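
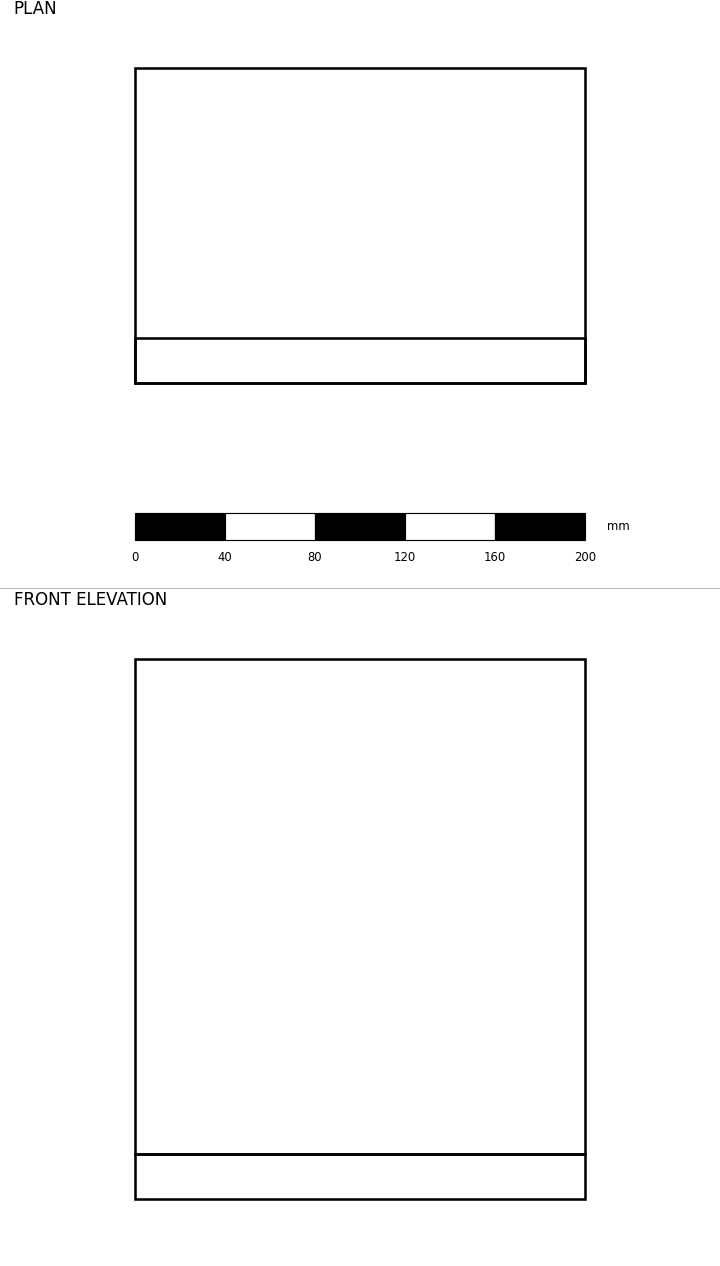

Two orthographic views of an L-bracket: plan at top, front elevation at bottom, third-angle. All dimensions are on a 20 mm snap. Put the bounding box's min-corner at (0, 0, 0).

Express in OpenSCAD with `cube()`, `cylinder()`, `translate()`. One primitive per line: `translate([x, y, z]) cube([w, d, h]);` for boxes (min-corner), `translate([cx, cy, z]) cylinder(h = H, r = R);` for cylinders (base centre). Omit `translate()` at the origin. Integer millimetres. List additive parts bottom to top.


cube([200, 140, 20]);
translate([0, 0, 20]) cube([200, 20, 220]);


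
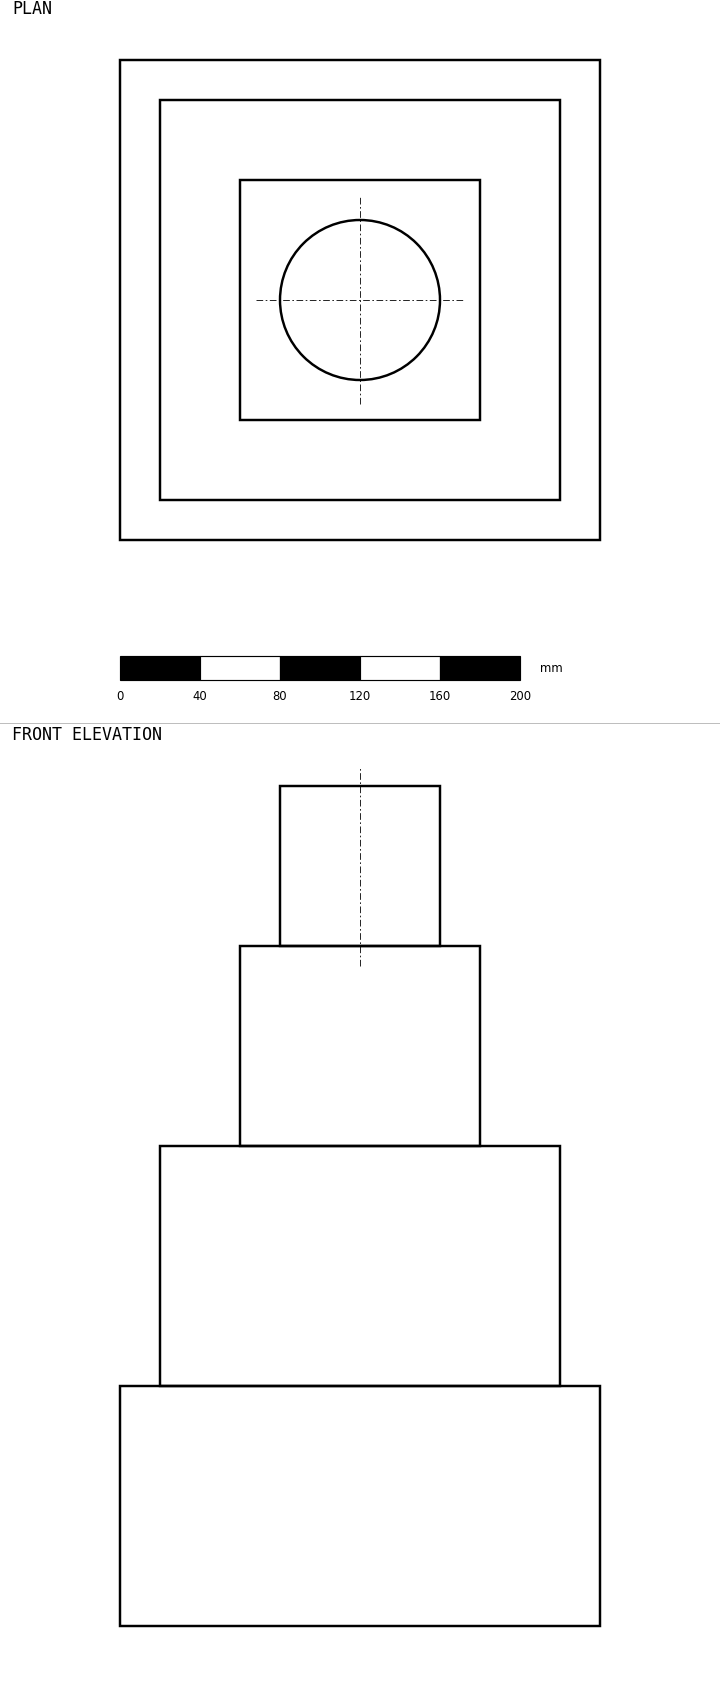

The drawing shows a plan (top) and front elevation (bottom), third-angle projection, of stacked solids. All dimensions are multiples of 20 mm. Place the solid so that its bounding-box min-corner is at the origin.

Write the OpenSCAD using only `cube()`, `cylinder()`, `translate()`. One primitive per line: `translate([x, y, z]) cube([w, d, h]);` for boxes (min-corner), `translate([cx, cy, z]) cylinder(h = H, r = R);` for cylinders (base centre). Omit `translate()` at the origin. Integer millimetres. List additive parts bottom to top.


cube([240, 240, 120]);
translate([20, 20, 120]) cube([200, 200, 120]);
translate([60, 60, 240]) cube([120, 120, 100]);
translate([120, 120, 340]) cylinder(h = 80, r = 40);


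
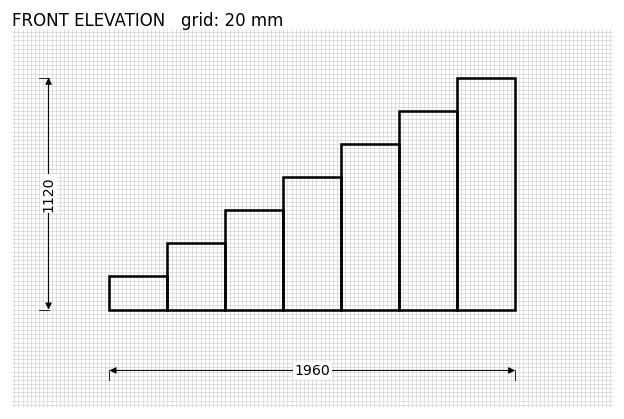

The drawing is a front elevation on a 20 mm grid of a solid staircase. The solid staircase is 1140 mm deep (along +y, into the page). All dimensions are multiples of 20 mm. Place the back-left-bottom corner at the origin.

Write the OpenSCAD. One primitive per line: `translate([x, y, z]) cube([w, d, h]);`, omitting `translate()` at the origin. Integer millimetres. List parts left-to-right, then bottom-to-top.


cube([280, 1140, 160]);
translate([280, 0, 0]) cube([280, 1140, 320]);
translate([560, 0, 0]) cube([280, 1140, 480]);
translate([840, 0, 0]) cube([280, 1140, 640]);
translate([1120, 0, 0]) cube([280, 1140, 800]);
translate([1400, 0, 0]) cube([280, 1140, 960]);
translate([1680, 0, 0]) cube([280, 1140, 1120]);


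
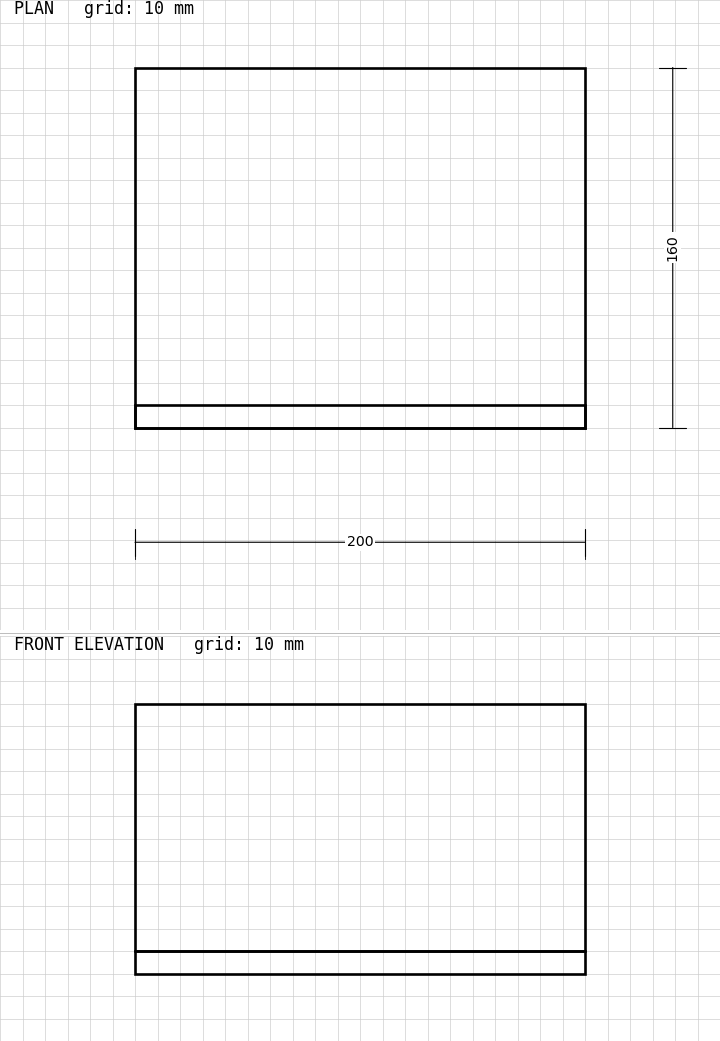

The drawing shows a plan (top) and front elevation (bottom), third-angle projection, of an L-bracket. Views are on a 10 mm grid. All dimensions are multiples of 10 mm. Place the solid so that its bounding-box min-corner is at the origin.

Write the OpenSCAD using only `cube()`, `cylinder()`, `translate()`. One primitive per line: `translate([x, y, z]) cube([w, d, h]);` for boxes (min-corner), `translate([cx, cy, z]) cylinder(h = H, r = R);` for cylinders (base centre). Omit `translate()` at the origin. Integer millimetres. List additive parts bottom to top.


cube([200, 160, 10]);
translate([0, 0, 10]) cube([200, 10, 110]);


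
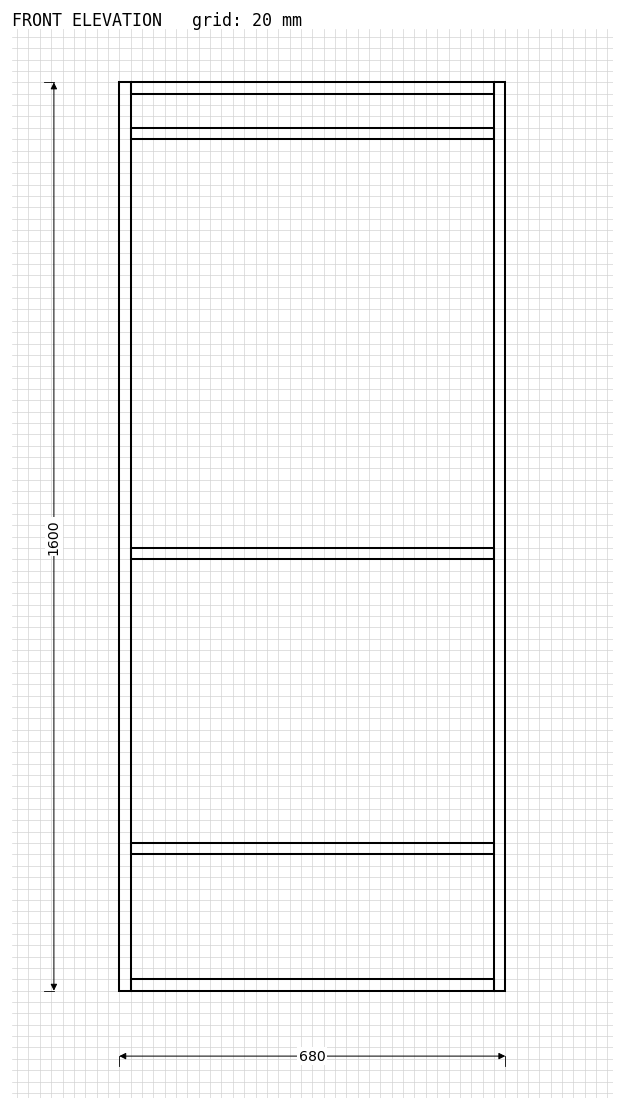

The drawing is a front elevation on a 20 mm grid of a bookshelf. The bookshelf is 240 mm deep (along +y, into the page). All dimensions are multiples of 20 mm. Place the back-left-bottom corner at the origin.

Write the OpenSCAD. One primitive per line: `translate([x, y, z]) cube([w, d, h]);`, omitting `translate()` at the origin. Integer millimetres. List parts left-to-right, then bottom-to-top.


cube([20, 240, 1600]);
translate([20, 0, 0]) cube([640, 240, 20]);
translate([20, 0, 240]) cube([640, 240, 20]);
translate([20, 0, 760]) cube([640, 240, 20]);
translate([20, 0, 1500]) cube([640, 240, 20]);
translate([20, 0, 1580]) cube([640, 240, 20]);
translate([660, 0, 0]) cube([20, 240, 1600]);


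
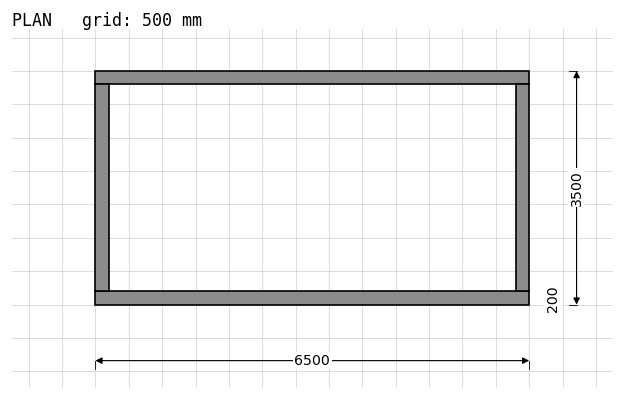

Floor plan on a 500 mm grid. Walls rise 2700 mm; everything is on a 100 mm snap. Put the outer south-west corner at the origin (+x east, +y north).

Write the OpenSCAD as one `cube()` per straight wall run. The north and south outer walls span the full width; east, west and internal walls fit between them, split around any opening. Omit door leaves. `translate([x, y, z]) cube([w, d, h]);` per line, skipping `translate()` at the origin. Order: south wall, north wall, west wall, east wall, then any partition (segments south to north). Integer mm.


cube([6500, 200, 2700]);
translate([0, 3300, 0]) cube([6500, 200, 2700]);
translate([0, 200, 0]) cube([200, 3100, 2700]);
translate([6300, 200, 0]) cube([200, 3100, 2700]);


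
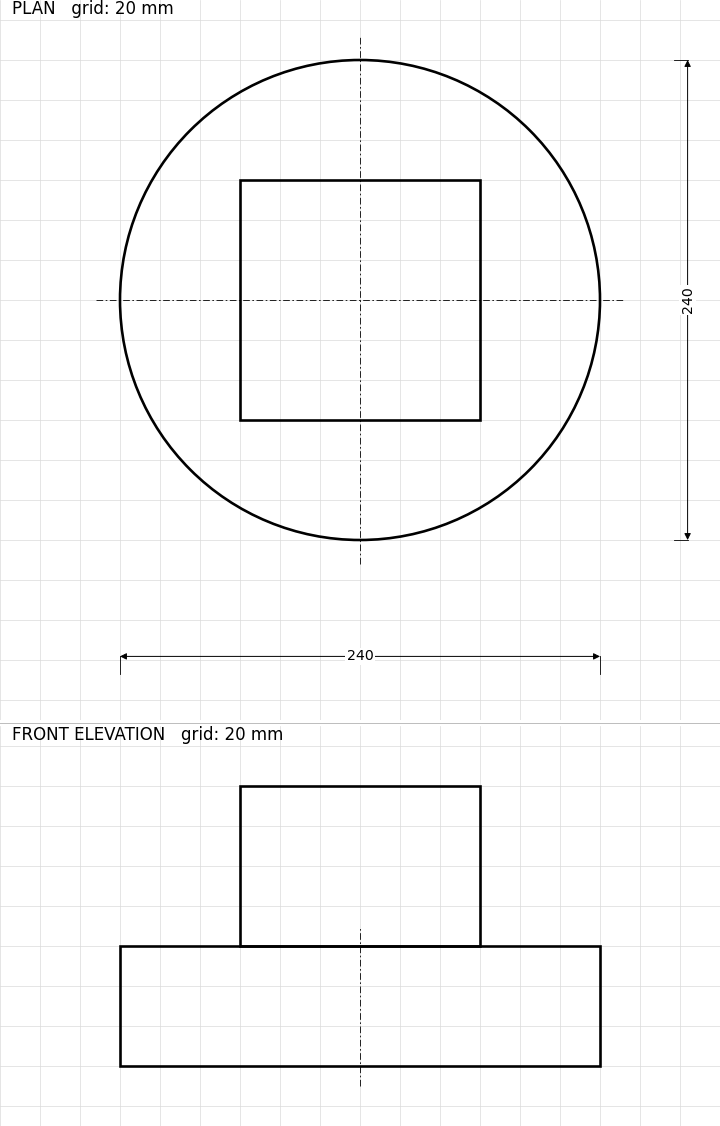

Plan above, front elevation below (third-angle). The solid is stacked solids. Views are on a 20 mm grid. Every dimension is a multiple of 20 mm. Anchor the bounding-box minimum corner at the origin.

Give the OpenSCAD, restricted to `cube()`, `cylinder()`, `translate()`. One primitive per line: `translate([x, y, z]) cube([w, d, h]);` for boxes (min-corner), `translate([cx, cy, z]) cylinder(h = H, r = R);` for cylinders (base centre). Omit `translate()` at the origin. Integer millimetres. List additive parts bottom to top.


translate([120, 120, 0]) cylinder(h = 60, r = 120);
translate([60, 60, 60]) cube([120, 120, 80]);


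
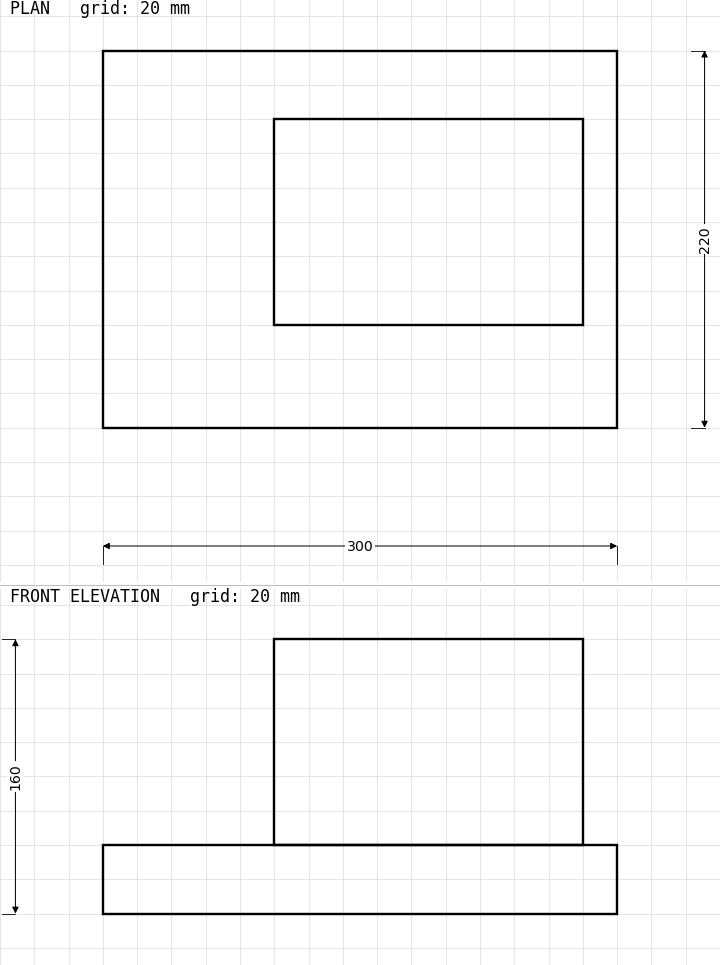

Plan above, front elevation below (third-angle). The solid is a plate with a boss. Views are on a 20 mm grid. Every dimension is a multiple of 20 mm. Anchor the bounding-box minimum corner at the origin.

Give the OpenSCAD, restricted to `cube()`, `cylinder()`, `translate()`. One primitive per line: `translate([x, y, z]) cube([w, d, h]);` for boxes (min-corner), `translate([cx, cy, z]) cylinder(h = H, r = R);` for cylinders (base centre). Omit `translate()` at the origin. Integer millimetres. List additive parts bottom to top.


cube([300, 220, 40]);
translate([100, 60, 40]) cube([180, 120, 120]);


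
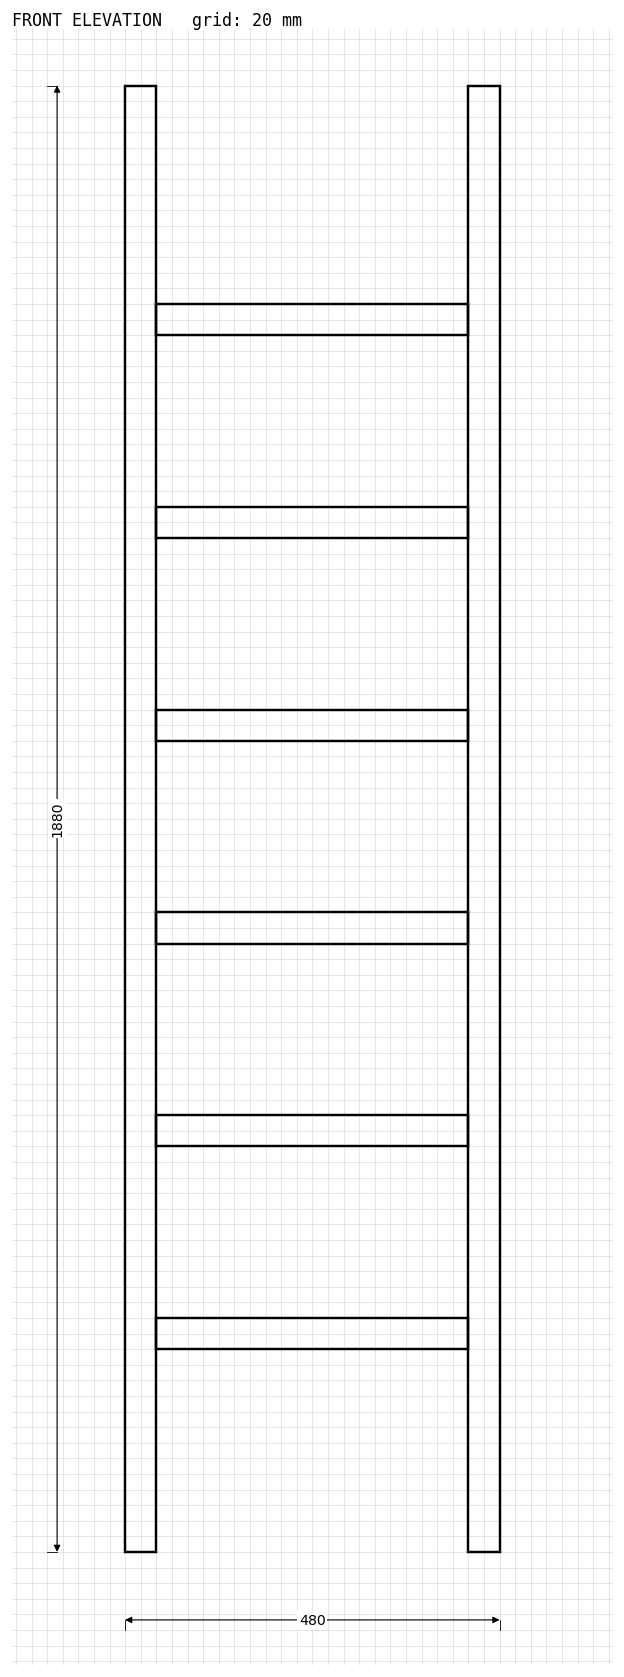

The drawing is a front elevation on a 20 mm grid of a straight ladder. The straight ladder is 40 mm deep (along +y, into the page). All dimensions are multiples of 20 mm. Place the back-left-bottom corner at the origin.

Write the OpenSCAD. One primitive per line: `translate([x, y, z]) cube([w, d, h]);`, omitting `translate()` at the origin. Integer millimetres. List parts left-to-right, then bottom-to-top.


cube([40, 40, 1880]);
translate([40, 0, 260]) cube([400, 40, 40]);
translate([40, 0, 520]) cube([400, 40, 40]);
translate([40, 0, 780]) cube([400, 40, 40]);
translate([40, 0, 1040]) cube([400, 40, 40]);
translate([40, 0, 1300]) cube([400, 40, 40]);
translate([40, 0, 1560]) cube([400, 40, 40]);
translate([440, 0, 0]) cube([40, 40, 1880]);


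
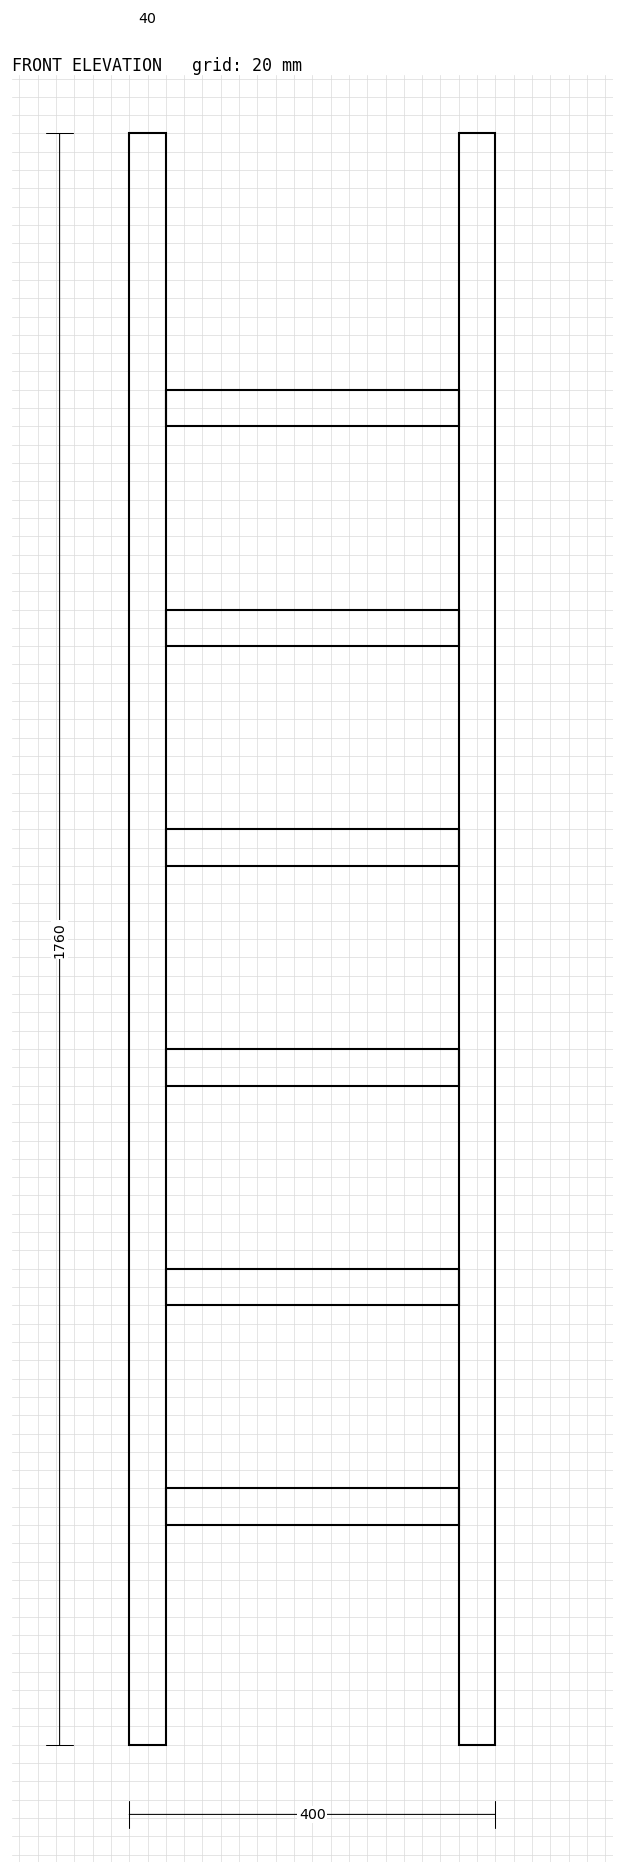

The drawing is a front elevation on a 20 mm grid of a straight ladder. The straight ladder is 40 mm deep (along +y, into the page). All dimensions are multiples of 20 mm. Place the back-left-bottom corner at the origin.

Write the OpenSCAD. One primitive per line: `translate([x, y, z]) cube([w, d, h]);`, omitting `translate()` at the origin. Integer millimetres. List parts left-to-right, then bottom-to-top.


cube([40, 40, 1760]);
translate([40, 0, 240]) cube([320, 40, 40]);
translate([40, 0, 480]) cube([320, 40, 40]);
translate([40, 0, 720]) cube([320, 40, 40]);
translate([40, 0, 960]) cube([320, 40, 40]);
translate([40, 0, 1200]) cube([320, 40, 40]);
translate([40, 0, 1440]) cube([320, 40, 40]);
translate([360, 0, 0]) cube([40, 40, 1760]);


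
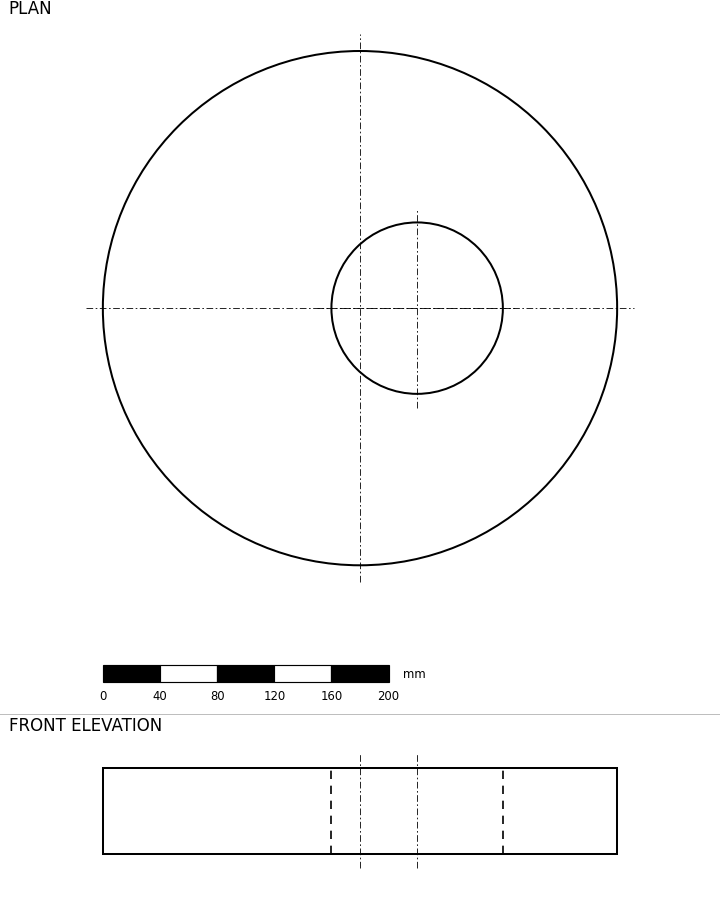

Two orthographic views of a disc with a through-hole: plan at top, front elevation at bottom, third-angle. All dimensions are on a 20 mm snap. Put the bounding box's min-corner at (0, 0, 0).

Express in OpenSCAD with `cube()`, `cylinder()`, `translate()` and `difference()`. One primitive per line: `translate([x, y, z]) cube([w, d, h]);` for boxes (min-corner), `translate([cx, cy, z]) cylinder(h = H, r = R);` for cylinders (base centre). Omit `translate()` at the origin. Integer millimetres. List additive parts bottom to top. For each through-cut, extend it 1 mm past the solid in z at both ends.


difference() {
  translate([180, 180, 0]) cylinder(h = 60, r = 180);
  translate([220, 180, -1]) cylinder(h = 62, r = 60);
}


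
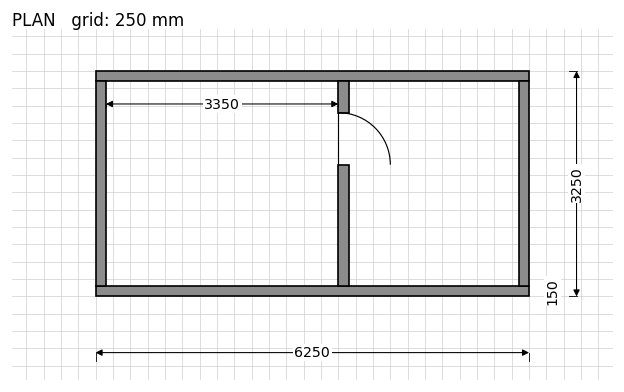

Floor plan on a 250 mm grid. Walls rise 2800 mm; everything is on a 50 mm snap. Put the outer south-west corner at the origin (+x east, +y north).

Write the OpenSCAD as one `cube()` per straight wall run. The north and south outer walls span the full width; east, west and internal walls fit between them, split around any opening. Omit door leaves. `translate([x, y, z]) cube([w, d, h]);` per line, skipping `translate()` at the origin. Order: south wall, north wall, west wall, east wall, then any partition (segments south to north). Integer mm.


cube([6250, 150, 2800]);
translate([0, 3100, 0]) cube([6250, 150, 2800]);
translate([0, 150, 0]) cube([150, 2950, 2800]);
translate([6100, 150, 0]) cube([150, 2950, 2800]);
translate([3500, 150, 0]) cube([150, 1750, 2800]);
translate([3500, 2650, 0]) cube([150, 450, 2800]);


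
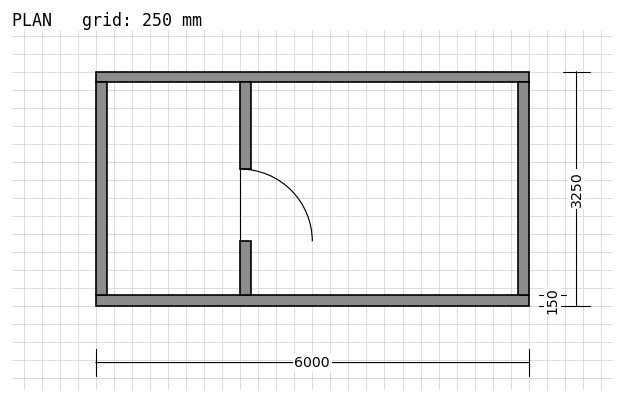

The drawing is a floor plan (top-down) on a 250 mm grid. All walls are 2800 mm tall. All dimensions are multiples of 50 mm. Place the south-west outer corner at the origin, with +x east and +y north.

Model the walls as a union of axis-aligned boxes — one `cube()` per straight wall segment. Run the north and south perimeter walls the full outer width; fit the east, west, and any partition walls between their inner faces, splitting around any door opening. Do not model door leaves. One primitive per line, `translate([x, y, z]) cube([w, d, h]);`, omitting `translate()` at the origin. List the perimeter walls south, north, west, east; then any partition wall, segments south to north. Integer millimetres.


cube([6000, 150, 2800]);
translate([0, 3100, 0]) cube([6000, 150, 2800]);
translate([0, 150, 0]) cube([150, 2950, 2800]);
translate([5850, 150, 0]) cube([150, 2950, 2800]);
translate([2000, 150, 0]) cube([150, 750, 2800]);
translate([2000, 1900, 0]) cube([150, 1200, 2800]);


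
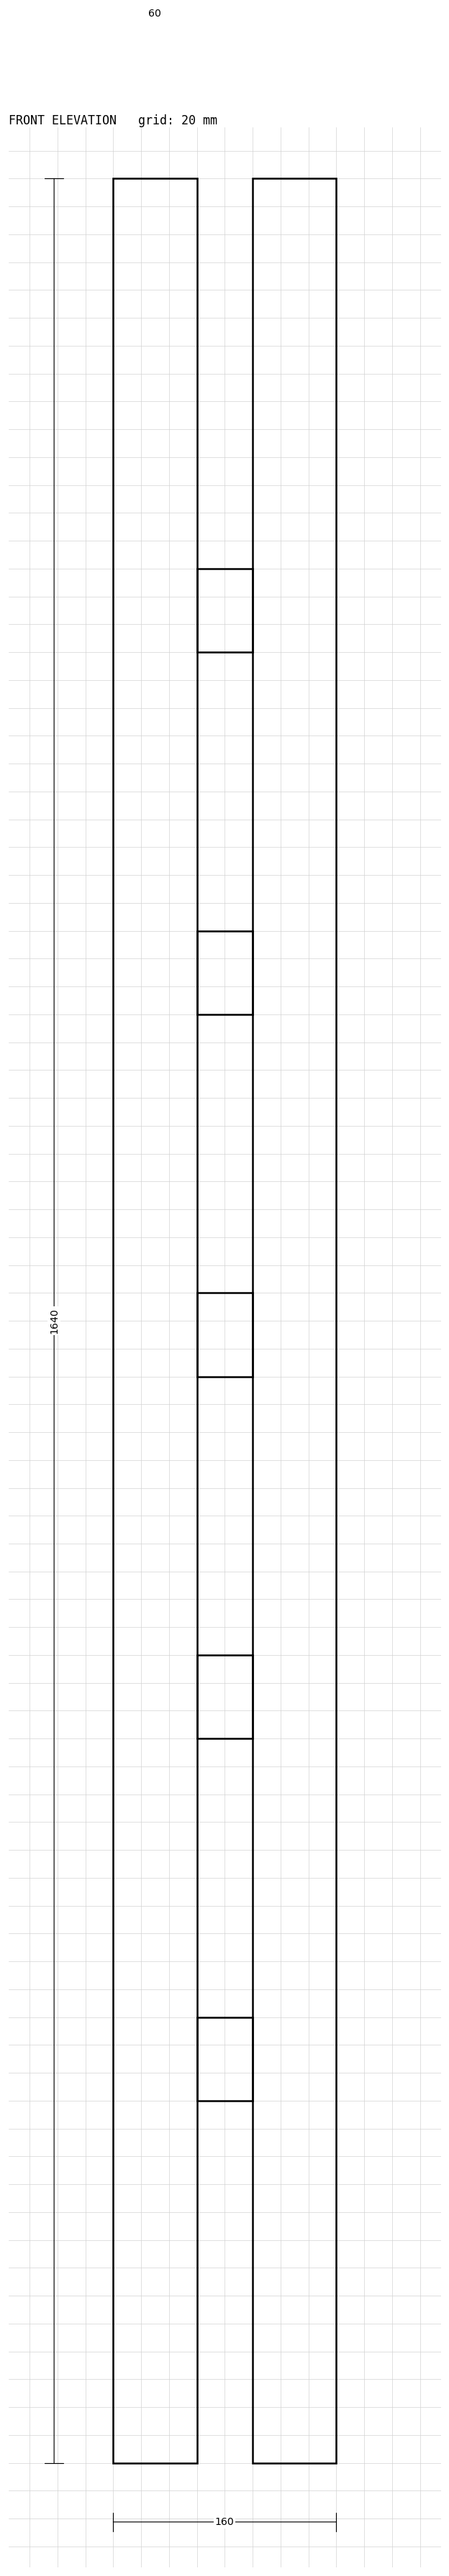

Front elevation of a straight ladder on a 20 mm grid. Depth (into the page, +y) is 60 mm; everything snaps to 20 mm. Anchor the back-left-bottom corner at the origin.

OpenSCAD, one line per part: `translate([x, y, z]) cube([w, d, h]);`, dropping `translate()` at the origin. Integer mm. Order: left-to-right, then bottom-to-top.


cube([60, 60, 1640]);
translate([60, 0, 260]) cube([40, 60, 60]);
translate([60, 0, 520]) cube([40, 60, 60]);
translate([60, 0, 780]) cube([40, 60, 60]);
translate([60, 0, 1040]) cube([40, 60, 60]);
translate([60, 0, 1300]) cube([40, 60, 60]);
translate([100, 0, 0]) cube([60, 60, 1640]);


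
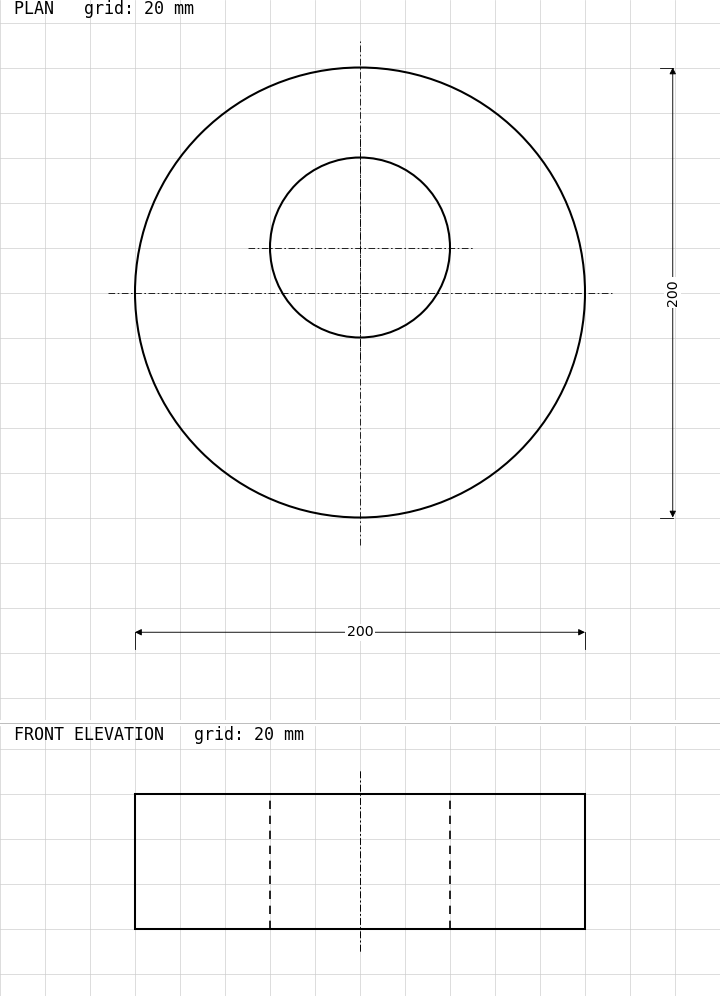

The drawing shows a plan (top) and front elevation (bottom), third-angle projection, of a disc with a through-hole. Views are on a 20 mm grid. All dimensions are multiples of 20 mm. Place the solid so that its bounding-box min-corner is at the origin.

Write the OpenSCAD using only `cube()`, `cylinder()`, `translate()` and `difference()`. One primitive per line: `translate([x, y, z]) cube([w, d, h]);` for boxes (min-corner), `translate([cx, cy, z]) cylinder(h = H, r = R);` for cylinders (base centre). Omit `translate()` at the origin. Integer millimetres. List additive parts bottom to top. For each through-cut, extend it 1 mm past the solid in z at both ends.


difference() {
  translate([100, 100, 0]) cylinder(h = 60, r = 100);
  translate([100, 120, -1]) cylinder(h = 62, r = 40);
}


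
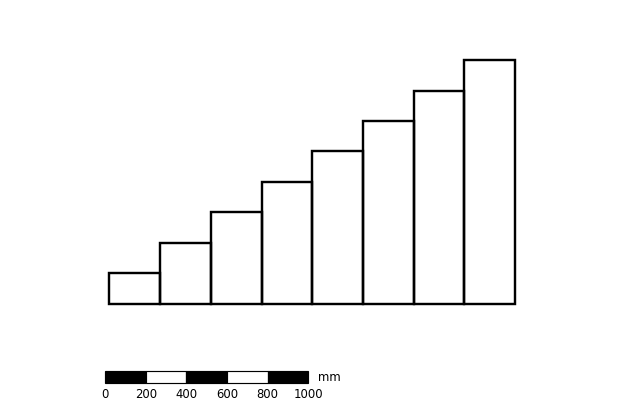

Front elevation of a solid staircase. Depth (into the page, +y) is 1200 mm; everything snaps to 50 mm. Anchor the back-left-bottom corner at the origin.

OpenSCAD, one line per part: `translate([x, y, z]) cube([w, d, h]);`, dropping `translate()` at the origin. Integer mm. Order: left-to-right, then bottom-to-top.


cube([250, 1200, 150]);
translate([250, 0, 0]) cube([250, 1200, 300]);
translate([500, 0, 0]) cube([250, 1200, 450]);
translate([750, 0, 0]) cube([250, 1200, 600]);
translate([1000, 0, 0]) cube([250, 1200, 750]);
translate([1250, 0, 0]) cube([250, 1200, 900]);
translate([1500, 0, 0]) cube([250, 1200, 1050]);
translate([1750, 0, 0]) cube([250, 1200, 1200]);


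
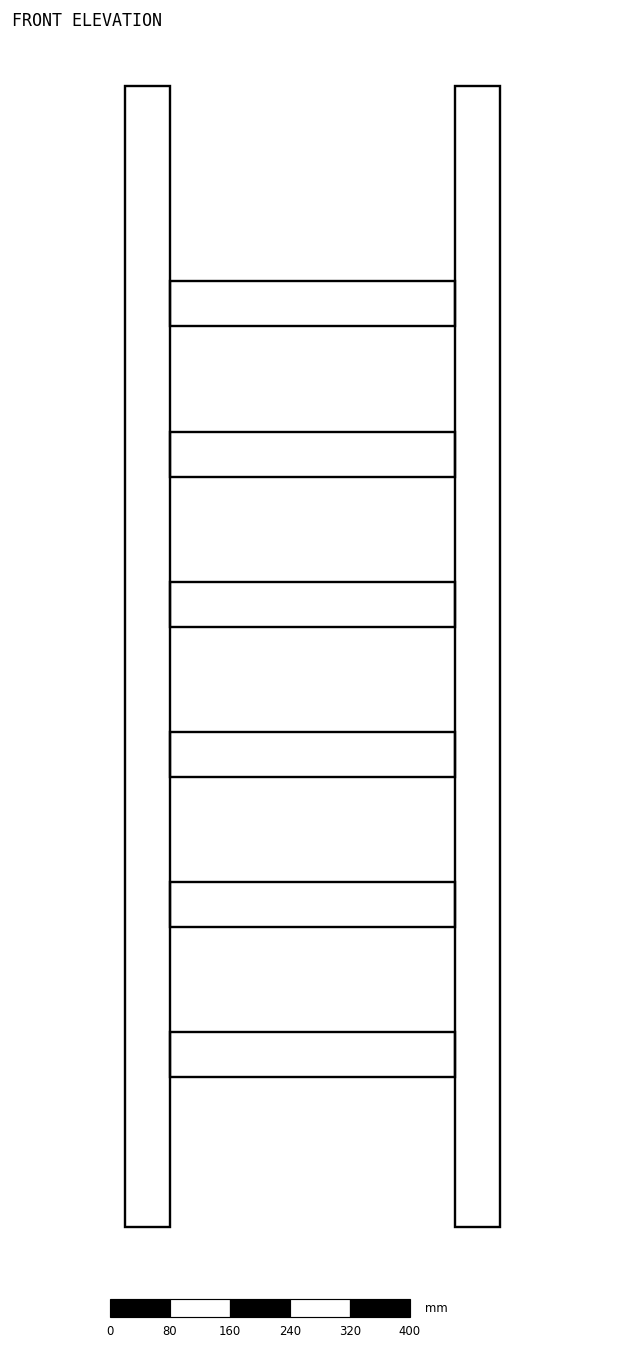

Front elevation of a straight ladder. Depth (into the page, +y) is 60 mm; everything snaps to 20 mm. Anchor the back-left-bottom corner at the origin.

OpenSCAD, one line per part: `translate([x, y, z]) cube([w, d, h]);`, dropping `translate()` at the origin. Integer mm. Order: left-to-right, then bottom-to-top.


cube([60, 60, 1520]);
translate([60, 0, 200]) cube([380, 60, 60]);
translate([60, 0, 400]) cube([380, 60, 60]);
translate([60, 0, 600]) cube([380, 60, 60]);
translate([60, 0, 800]) cube([380, 60, 60]);
translate([60, 0, 1000]) cube([380, 60, 60]);
translate([60, 0, 1200]) cube([380, 60, 60]);
translate([440, 0, 0]) cube([60, 60, 1520]);


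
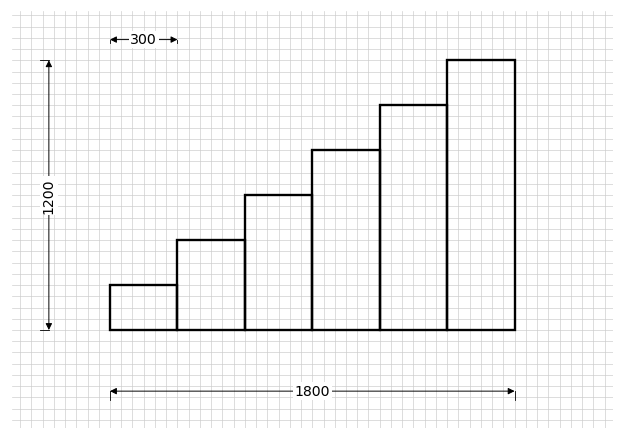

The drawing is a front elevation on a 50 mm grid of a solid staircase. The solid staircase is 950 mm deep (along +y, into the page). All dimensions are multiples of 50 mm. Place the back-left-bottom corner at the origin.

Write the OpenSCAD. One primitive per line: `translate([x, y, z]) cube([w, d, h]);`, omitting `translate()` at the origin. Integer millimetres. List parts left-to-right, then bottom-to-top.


cube([300, 950, 200]);
translate([300, 0, 0]) cube([300, 950, 400]);
translate([600, 0, 0]) cube([300, 950, 600]);
translate([900, 0, 0]) cube([300, 950, 800]);
translate([1200, 0, 0]) cube([300, 950, 1000]);
translate([1500, 0, 0]) cube([300, 950, 1200]);


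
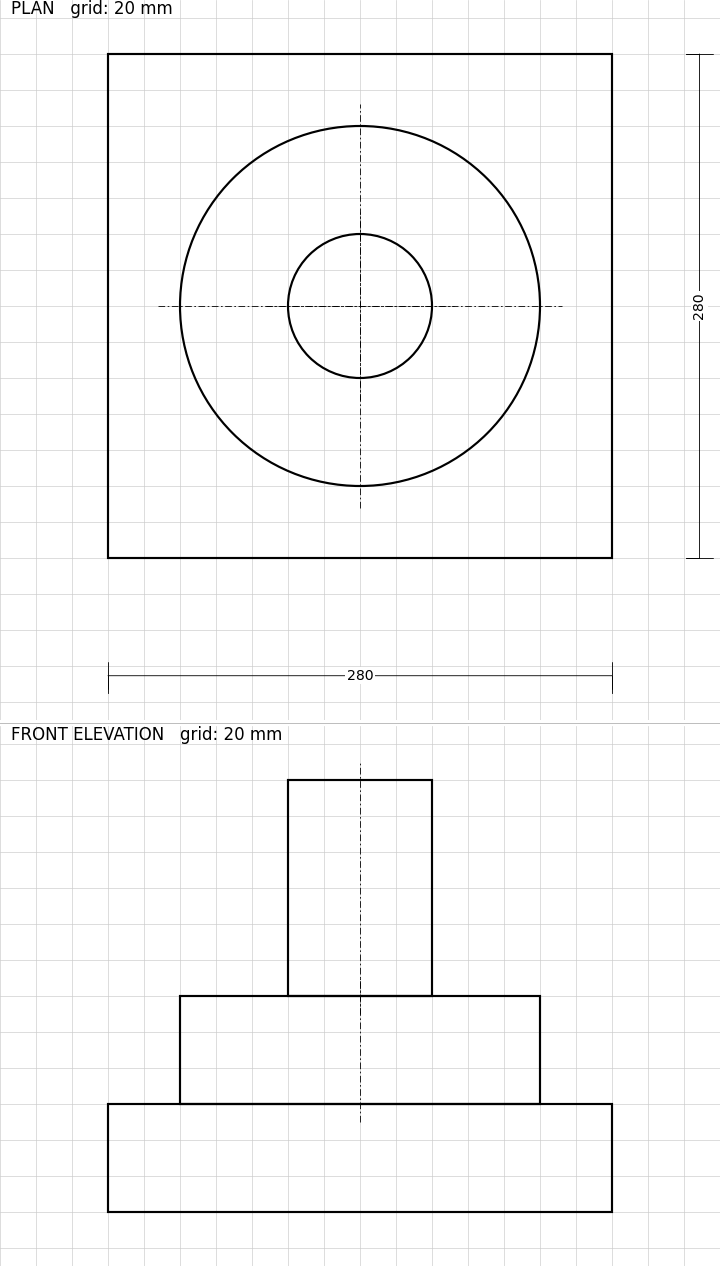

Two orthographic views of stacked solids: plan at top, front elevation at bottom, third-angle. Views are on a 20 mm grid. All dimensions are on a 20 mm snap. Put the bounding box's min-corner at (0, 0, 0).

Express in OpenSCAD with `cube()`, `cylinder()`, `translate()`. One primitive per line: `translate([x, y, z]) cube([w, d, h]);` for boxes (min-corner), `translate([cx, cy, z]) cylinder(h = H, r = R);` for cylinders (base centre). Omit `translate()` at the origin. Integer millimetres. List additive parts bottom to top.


cube([280, 280, 60]);
translate([140, 140, 60]) cylinder(h = 60, r = 100);
translate([140, 140, 120]) cylinder(h = 120, r = 40);


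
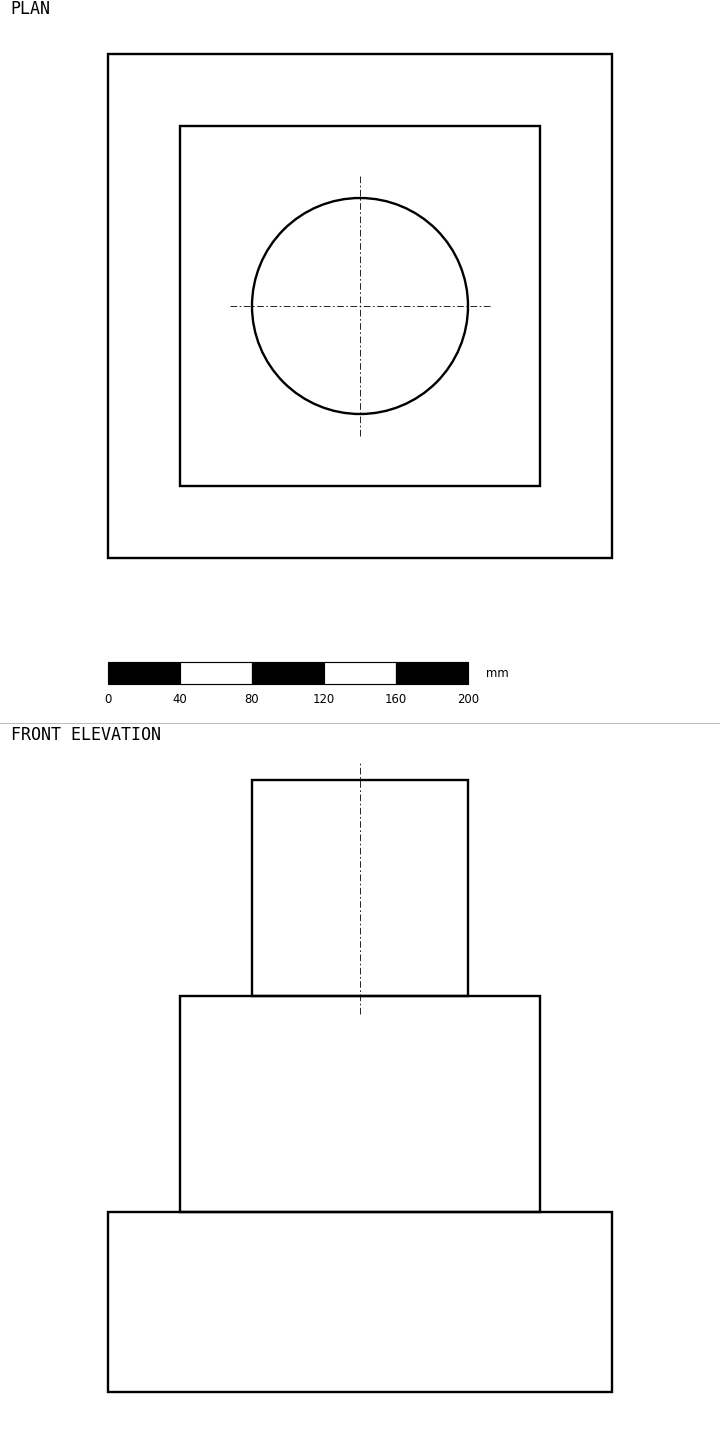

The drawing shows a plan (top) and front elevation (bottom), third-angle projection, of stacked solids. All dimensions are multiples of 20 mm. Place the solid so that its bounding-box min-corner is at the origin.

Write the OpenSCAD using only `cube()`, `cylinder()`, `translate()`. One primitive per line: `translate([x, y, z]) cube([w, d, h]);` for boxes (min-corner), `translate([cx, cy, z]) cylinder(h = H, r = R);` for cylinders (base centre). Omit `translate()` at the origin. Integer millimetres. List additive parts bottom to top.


cube([280, 280, 100]);
translate([40, 40, 100]) cube([200, 200, 120]);
translate([140, 140, 220]) cylinder(h = 120, r = 60);


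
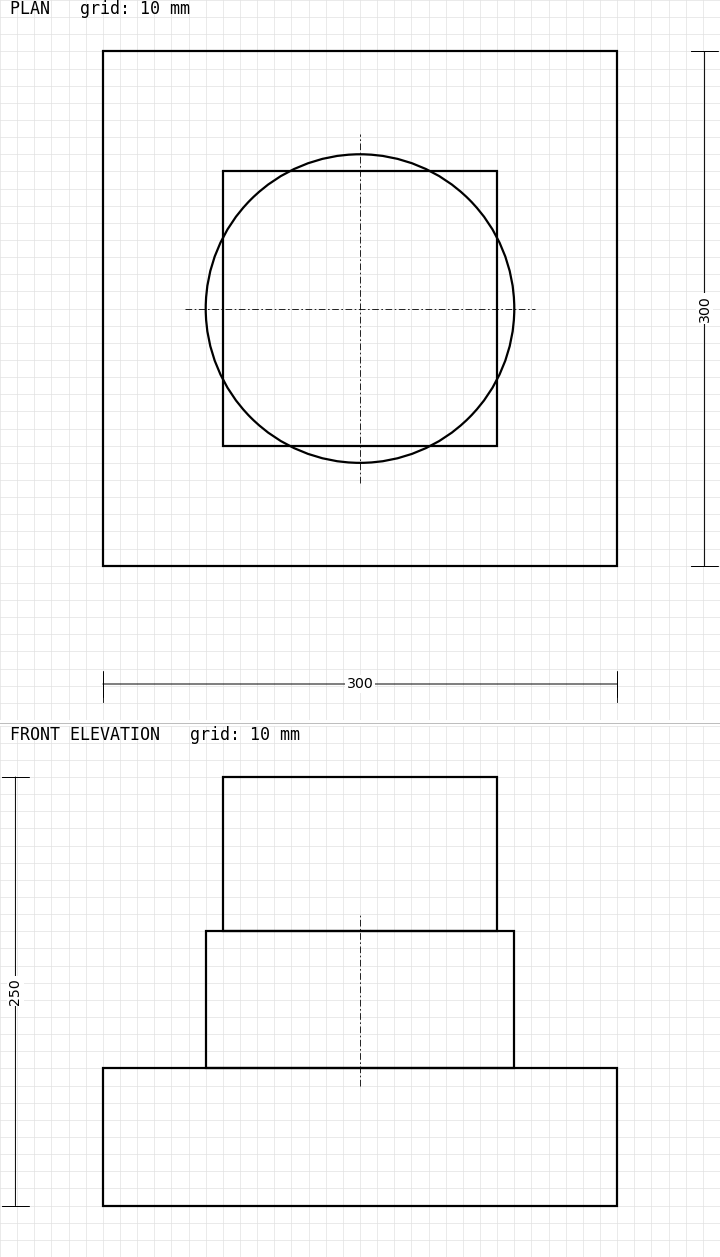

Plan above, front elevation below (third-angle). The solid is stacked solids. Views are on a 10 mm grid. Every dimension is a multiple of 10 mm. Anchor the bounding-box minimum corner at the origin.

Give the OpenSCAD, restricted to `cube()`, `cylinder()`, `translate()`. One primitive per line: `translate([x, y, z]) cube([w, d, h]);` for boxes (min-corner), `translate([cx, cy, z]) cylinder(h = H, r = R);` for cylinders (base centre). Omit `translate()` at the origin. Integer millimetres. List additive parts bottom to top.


cube([300, 300, 80]);
translate([150, 150, 80]) cylinder(h = 80, r = 90);
translate([70, 70, 160]) cube([160, 160, 90]);


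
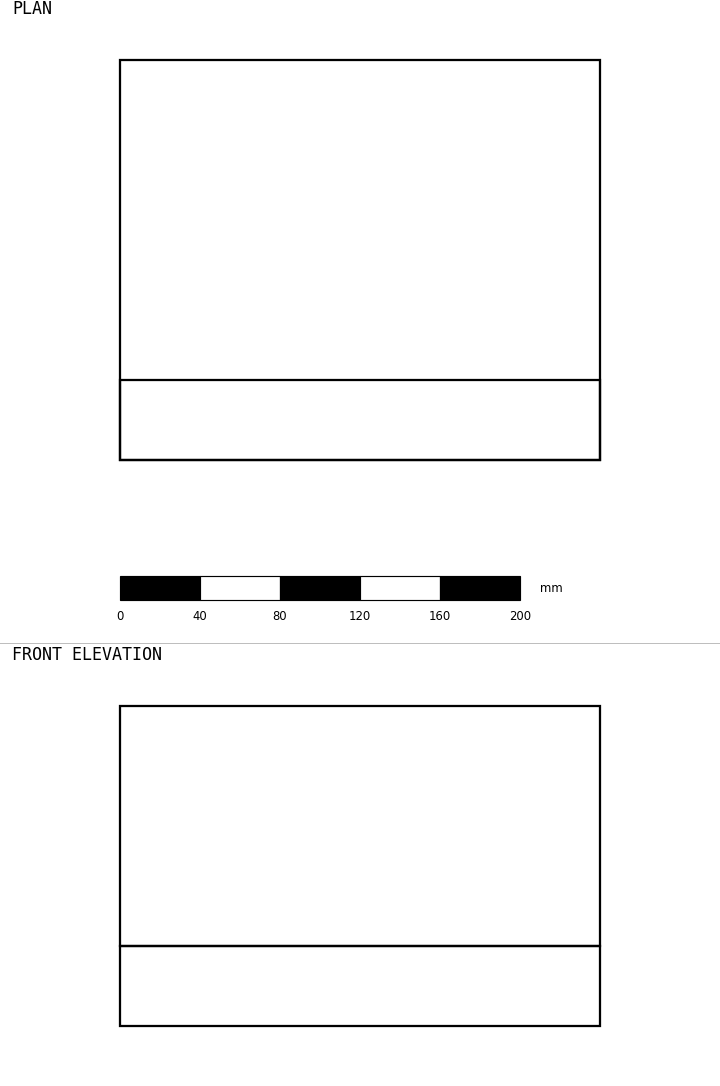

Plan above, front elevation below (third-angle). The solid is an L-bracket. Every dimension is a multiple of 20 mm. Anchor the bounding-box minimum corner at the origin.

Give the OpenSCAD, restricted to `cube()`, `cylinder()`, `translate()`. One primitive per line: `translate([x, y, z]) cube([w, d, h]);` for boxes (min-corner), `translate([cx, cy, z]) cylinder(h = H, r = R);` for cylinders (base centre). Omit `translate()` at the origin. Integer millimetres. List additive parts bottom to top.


cube([240, 200, 40]);
translate([0, 0, 40]) cube([240, 40, 120]);


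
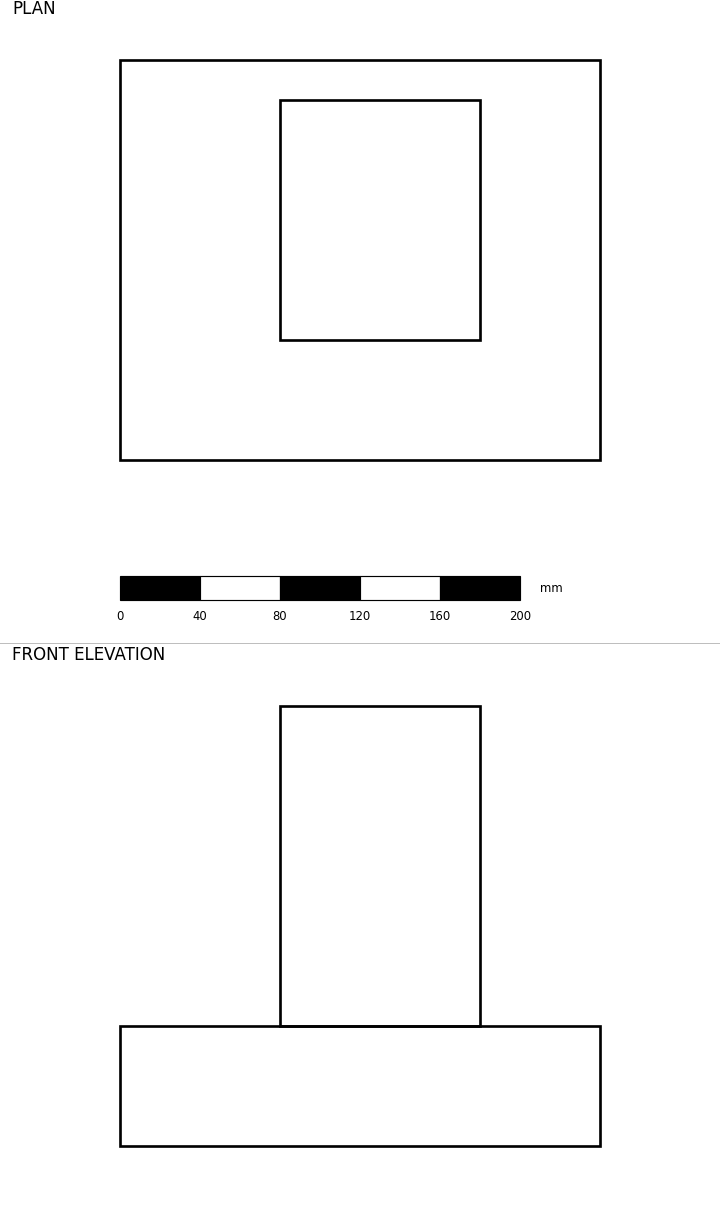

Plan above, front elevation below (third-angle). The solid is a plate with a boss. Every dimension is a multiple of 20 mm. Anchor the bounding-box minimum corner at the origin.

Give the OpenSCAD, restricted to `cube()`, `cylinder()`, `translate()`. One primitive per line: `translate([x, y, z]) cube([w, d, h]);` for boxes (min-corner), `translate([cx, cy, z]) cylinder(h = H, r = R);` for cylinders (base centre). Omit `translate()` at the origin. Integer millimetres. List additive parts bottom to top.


cube([240, 200, 60]);
translate([80, 60, 60]) cube([100, 120, 160]);


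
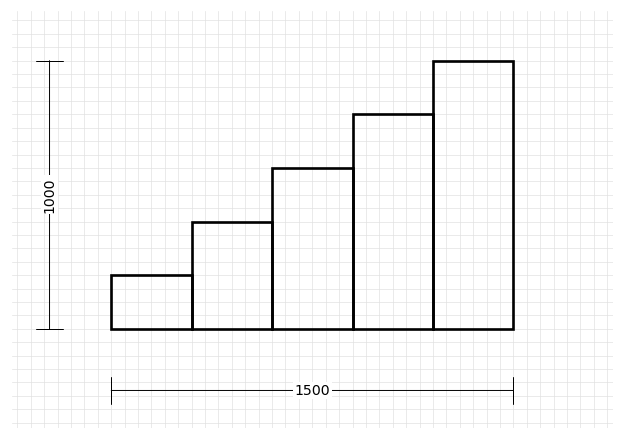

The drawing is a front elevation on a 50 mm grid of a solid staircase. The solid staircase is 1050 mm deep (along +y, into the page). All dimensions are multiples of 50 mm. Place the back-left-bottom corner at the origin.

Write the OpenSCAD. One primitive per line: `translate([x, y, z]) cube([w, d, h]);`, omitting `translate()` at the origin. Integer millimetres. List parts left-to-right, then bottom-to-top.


cube([300, 1050, 200]);
translate([300, 0, 0]) cube([300, 1050, 400]);
translate([600, 0, 0]) cube([300, 1050, 600]);
translate([900, 0, 0]) cube([300, 1050, 800]);
translate([1200, 0, 0]) cube([300, 1050, 1000]);


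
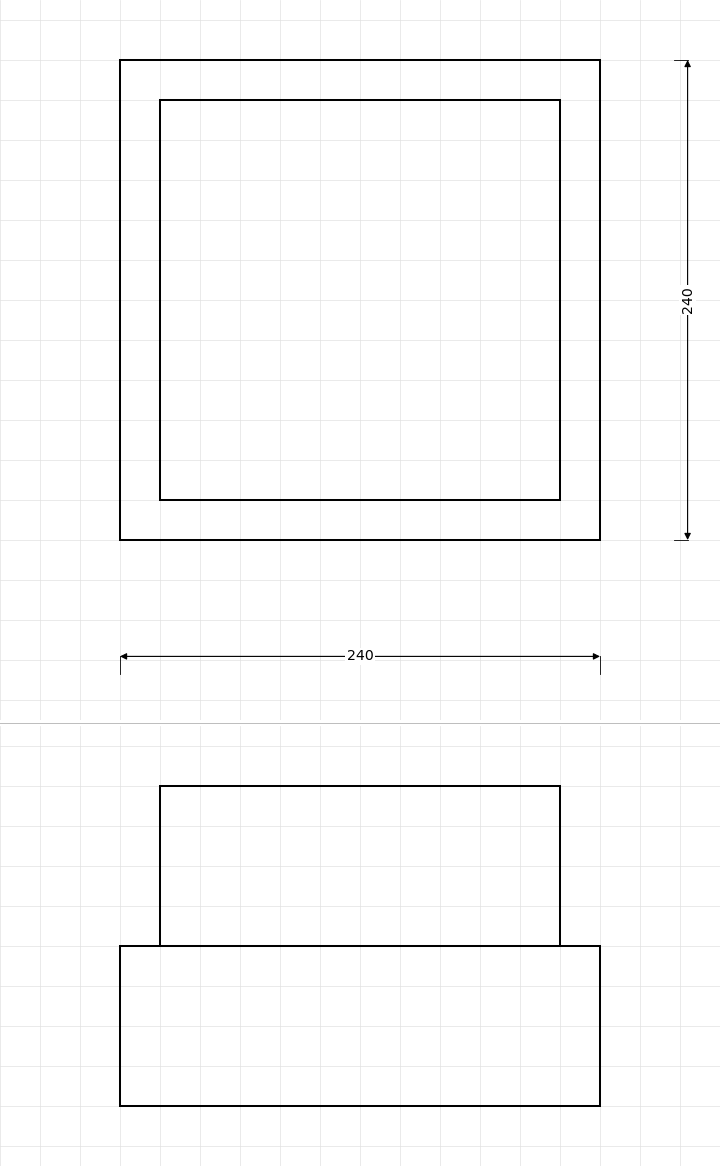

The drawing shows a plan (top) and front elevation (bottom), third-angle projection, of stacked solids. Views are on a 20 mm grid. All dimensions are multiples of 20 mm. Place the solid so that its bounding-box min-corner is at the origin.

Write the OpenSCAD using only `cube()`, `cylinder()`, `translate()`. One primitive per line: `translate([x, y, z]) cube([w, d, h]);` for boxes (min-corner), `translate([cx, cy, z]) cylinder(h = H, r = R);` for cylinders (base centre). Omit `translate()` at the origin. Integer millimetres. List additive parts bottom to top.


cube([240, 240, 80]);
translate([20, 20, 80]) cube([200, 200, 80]);


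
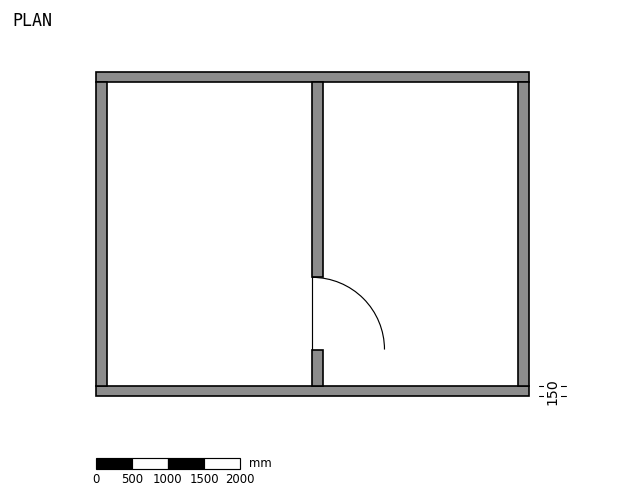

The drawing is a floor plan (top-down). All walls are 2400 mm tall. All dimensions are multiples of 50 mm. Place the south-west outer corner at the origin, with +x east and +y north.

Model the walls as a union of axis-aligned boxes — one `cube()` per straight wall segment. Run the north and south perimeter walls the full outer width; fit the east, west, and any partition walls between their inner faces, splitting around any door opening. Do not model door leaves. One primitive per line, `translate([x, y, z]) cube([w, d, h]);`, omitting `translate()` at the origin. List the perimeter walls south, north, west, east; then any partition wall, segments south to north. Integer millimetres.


cube([6000, 150, 2400]);
translate([0, 4350, 0]) cube([6000, 150, 2400]);
translate([0, 150, 0]) cube([150, 4200, 2400]);
translate([5850, 150, 0]) cube([150, 4200, 2400]);
translate([3000, 150, 0]) cube([150, 500, 2400]);
translate([3000, 1650, 0]) cube([150, 2700, 2400]);


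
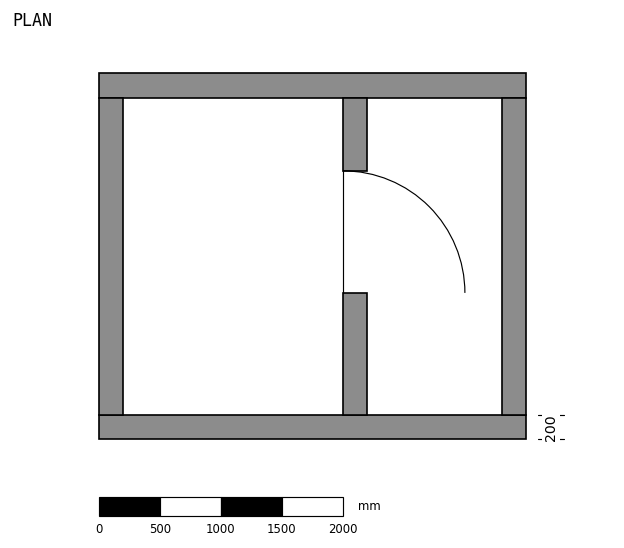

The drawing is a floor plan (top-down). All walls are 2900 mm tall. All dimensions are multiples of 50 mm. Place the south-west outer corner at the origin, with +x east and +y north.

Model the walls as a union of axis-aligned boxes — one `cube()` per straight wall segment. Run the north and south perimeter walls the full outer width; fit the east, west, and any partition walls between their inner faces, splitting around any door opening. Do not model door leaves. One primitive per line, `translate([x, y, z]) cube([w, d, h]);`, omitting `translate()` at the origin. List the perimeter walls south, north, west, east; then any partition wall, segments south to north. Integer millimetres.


cube([3500, 200, 2900]);
translate([0, 2800, 0]) cube([3500, 200, 2900]);
translate([0, 200, 0]) cube([200, 2600, 2900]);
translate([3300, 200, 0]) cube([200, 2600, 2900]);
translate([2000, 200, 0]) cube([200, 1000, 2900]);
translate([2000, 2200, 0]) cube([200, 600, 2900]);


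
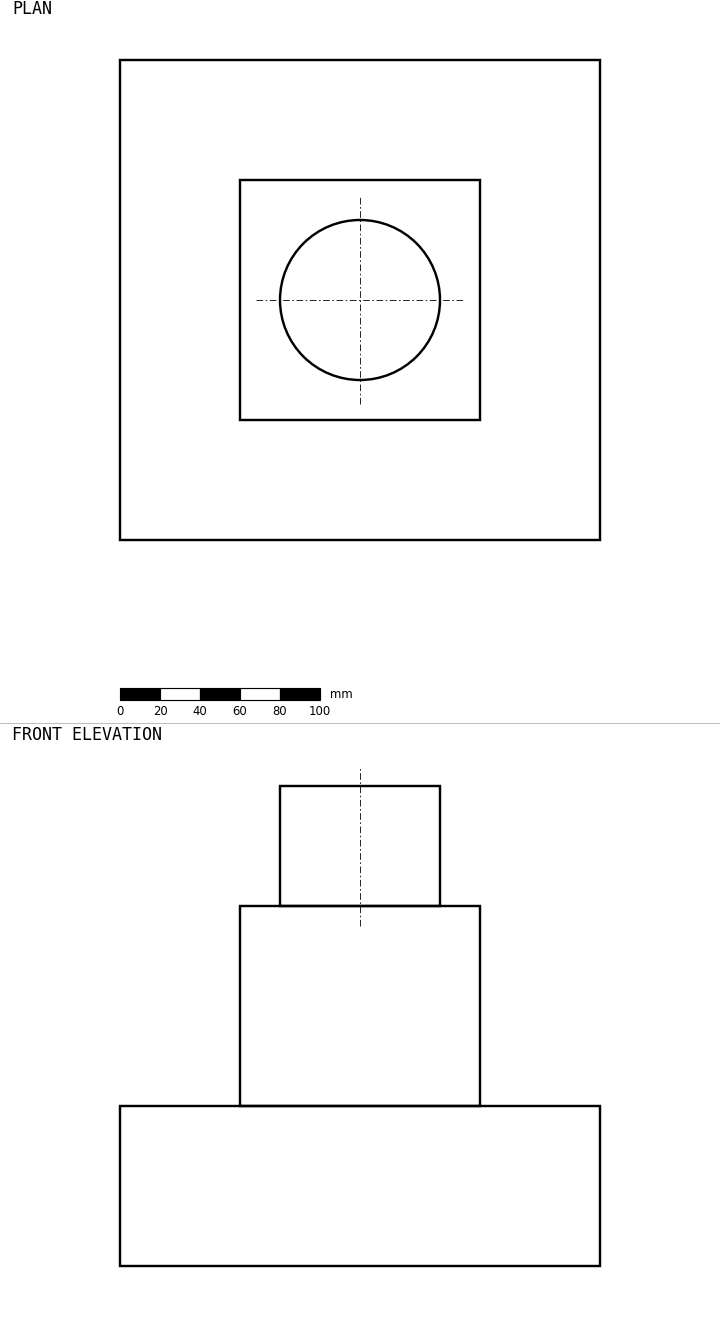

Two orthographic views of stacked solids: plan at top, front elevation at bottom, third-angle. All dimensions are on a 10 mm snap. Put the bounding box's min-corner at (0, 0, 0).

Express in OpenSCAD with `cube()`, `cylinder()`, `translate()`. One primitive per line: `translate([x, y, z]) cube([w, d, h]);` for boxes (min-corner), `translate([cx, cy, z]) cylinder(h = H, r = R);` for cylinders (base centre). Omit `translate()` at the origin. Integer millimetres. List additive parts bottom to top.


cube([240, 240, 80]);
translate([60, 60, 80]) cube([120, 120, 100]);
translate([120, 120, 180]) cylinder(h = 60, r = 40);


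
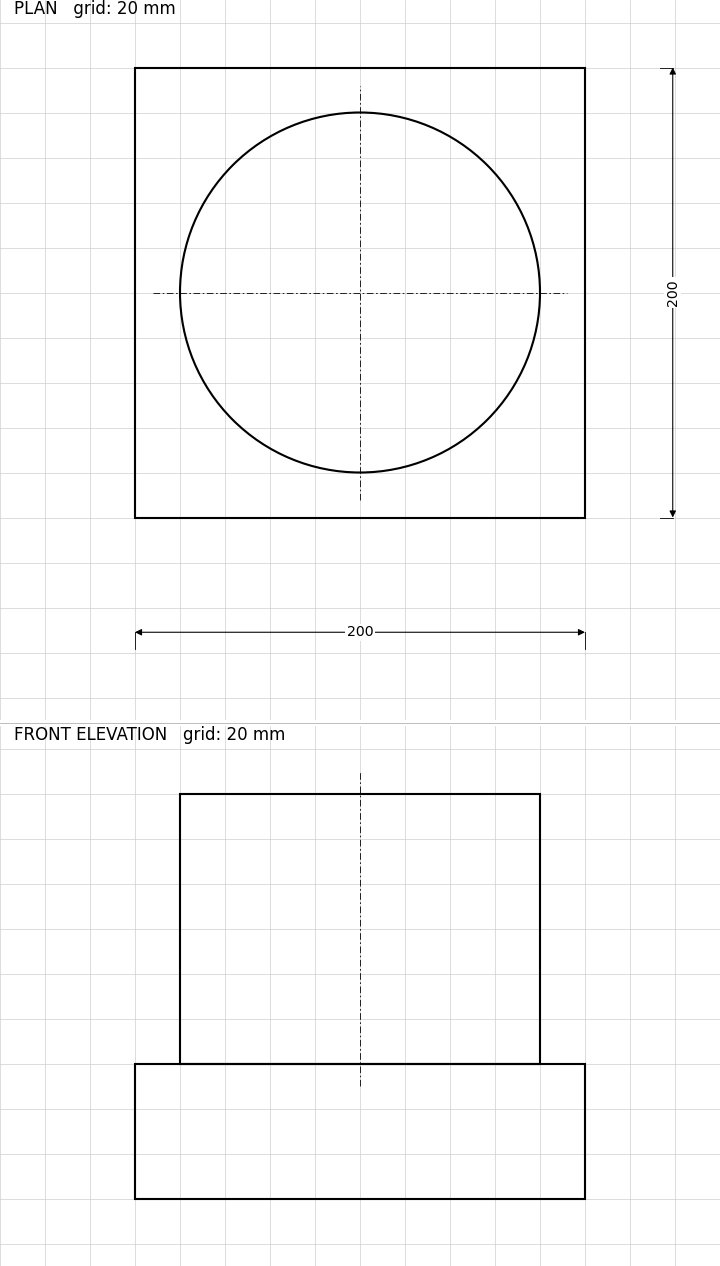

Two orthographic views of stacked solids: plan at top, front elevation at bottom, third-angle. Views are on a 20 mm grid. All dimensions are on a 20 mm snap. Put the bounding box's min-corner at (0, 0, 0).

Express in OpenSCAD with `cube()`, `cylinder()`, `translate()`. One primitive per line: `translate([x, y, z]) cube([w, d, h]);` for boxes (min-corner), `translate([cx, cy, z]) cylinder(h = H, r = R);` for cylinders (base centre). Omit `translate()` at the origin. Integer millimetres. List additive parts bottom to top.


cube([200, 200, 60]);
translate([100, 100, 60]) cylinder(h = 120, r = 80);


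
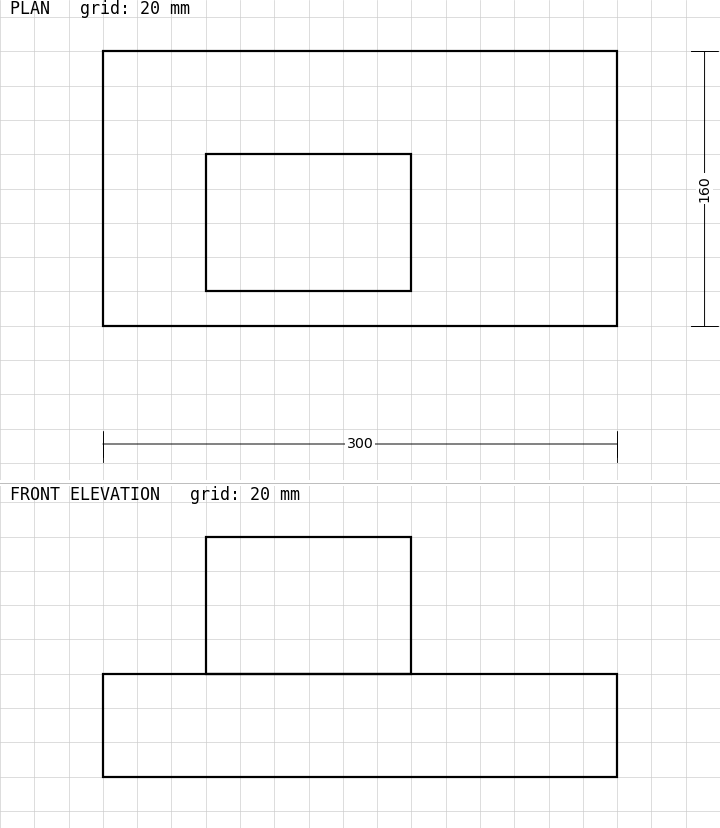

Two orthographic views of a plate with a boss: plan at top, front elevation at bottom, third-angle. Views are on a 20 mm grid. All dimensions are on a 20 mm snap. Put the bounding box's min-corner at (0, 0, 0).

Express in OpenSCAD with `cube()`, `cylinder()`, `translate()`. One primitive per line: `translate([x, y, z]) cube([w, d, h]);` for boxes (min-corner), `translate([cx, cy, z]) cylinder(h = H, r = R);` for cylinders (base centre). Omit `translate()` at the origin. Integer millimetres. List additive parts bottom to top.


cube([300, 160, 60]);
translate([60, 20, 60]) cube([120, 80, 80]);


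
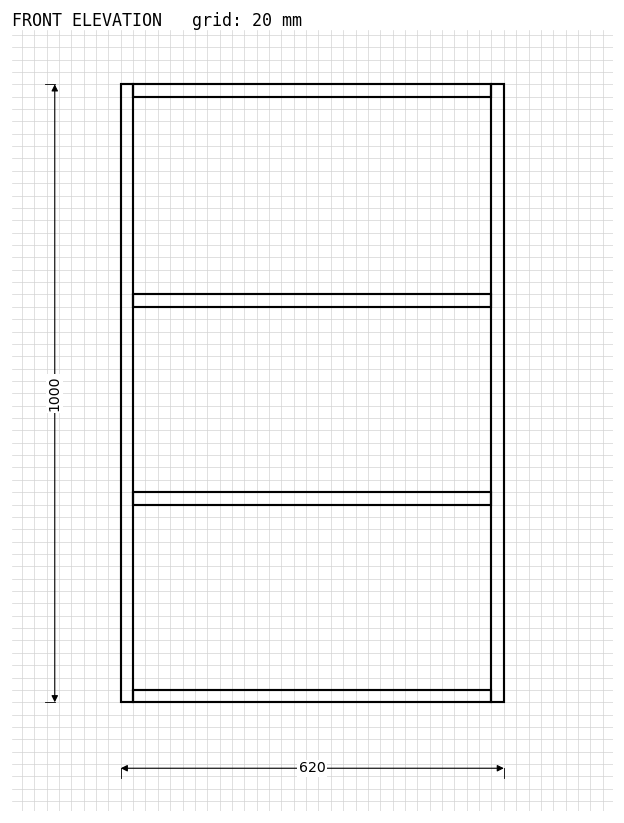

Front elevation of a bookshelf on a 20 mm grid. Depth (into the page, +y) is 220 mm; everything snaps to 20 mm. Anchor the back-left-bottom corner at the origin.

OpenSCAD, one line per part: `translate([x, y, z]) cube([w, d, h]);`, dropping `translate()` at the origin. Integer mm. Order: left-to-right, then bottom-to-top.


cube([20, 220, 1000]);
translate([20, 0, 0]) cube([580, 220, 20]);
translate([20, 0, 320]) cube([580, 220, 20]);
translate([20, 0, 640]) cube([580, 220, 20]);
translate([20, 0, 980]) cube([580, 220, 20]);
translate([600, 0, 0]) cube([20, 220, 1000]);


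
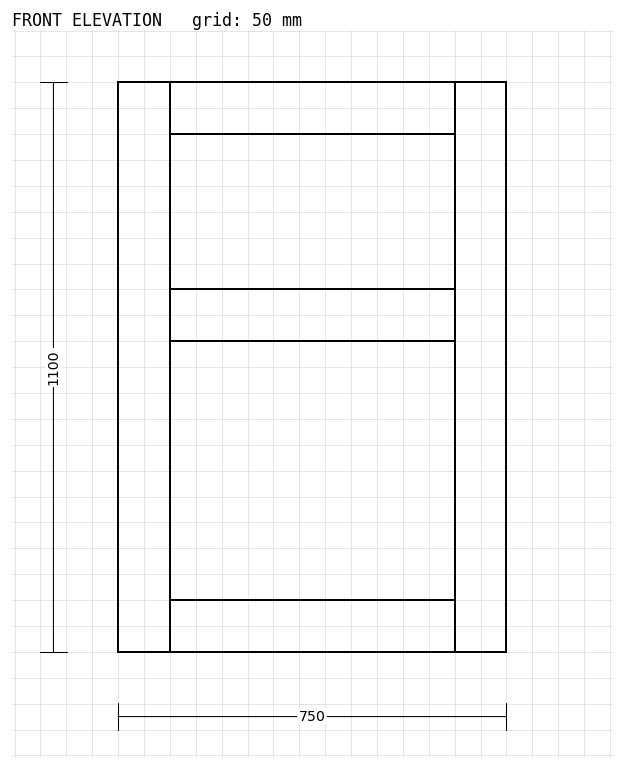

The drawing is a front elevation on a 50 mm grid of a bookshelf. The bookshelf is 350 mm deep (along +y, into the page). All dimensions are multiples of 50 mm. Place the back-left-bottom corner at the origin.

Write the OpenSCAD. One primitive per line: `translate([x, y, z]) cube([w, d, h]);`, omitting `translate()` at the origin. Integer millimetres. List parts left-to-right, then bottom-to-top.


cube([100, 350, 1100]);
translate([100, 0, 0]) cube([550, 350, 100]);
translate([100, 0, 600]) cube([550, 350, 100]);
translate([100, 0, 1000]) cube([550, 350, 100]);
translate([650, 0, 0]) cube([100, 350, 1100]);


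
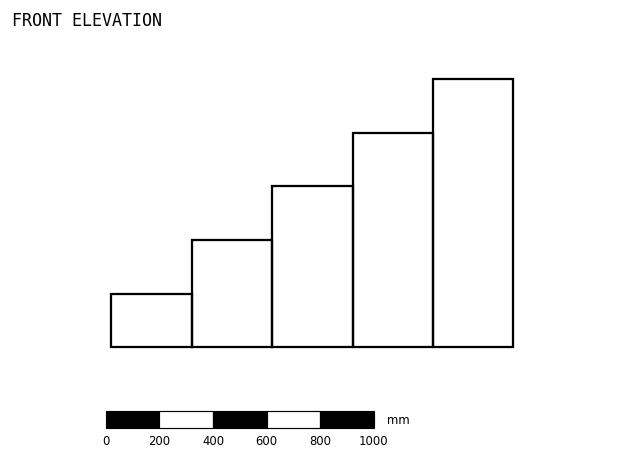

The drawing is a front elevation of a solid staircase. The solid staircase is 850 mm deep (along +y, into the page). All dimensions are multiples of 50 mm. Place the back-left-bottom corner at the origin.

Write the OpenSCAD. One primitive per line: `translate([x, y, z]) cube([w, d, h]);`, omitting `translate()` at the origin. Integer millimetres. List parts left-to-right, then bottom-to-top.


cube([300, 850, 200]);
translate([300, 0, 0]) cube([300, 850, 400]);
translate([600, 0, 0]) cube([300, 850, 600]);
translate([900, 0, 0]) cube([300, 850, 800]);
translate([1200, 0, 0]) cube([300, 850, 1000]);


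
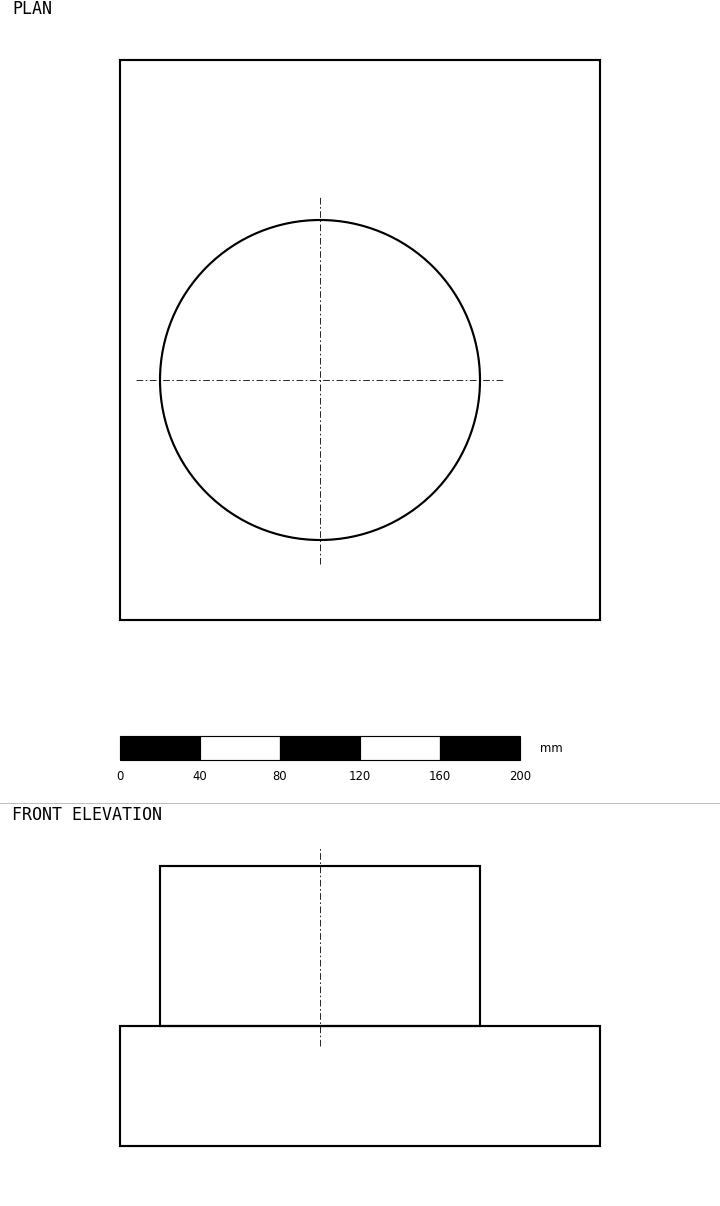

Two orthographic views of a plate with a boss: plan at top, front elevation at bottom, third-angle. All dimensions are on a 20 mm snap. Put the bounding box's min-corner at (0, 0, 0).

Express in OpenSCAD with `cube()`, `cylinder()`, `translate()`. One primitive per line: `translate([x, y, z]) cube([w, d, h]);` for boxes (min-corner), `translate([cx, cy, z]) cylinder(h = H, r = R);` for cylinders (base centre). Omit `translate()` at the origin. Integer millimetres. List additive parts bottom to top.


cube([240, 280, 60]);
translate([100, 120, 60]) cylinder(h = 80, r = 80);
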